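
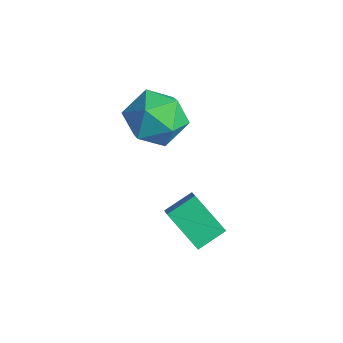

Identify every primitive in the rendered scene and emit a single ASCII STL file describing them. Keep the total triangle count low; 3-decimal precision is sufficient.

solid 
facet normal -0.680 0.348 -0.646
outer loop
vertex -0.137 -3.214 -2.49
vertex -0.049 -2.257 -2.067
vertex 0.985 -2.875 -3.489
endloop
endfacet
facet normal -0.083 -0.912 -0.403
outer loop
vertex 1.549 -3.163 -2.953
vertex -0.137 -3.214 -2.49
vertex 0.985 -2.875 -3.489
endloop
endfacet
facet normal -0.680 0.347 -0.646
outer loop
vertex 0.985 -2.875 -3.489
vertex -0.049 -2.257 -2.067
vertex 1.072 -1.918 -3.066
endloop
endfacet
facet normal 0.729 0.220 -0.648
outer loop
vertex 1.072 -1.918 -3.066
vertex 1.549 -3.163 -2.953
vertex 0.985 -2.875 -3.489
endloop
endfacet
facet normal -0.729 -0.220 0.649
outer loop
vertex -0.137 -3.214 -2.49
vertex 0.515 -2.545 -1.531
vertex -0.049 -2.257 -2.067
endloop
endfacet
facet normal -0.083 -0.912 -0.402
outer loop
vertex 0.428 -3.502 -1.954
vertex -0.137 -3.214 -2.49
vertex 1.549 -3.163 -2.953
endloop
endfacet
facet normal -0.728 -0.221 0.649
outer loop
vertex 0.428 -3.502 -1.954
vertex 0.515 -2.545 -1.531
vertex -0.137 -3.214 -2.49
endloop
endfacet
facet normal 0.083 0.912 0.403
outer loop
vertex -0.049 -2.257 -2.067
vertex 0.515 -2.545 -1.531
vertex 1.072 -1.918 -3.066
endloop
endfacet
facet normal 0.728 0.220 -0.649
outer loop
vertex 1.637 -2.206 -2.53
vertex 1.549 -3.163 -2.953
vertex 1.072 -1.918 -3.066
endloop
endfacet
facet normal 0.083 0.912 0.402
outer loop
vertex 1.072 -1.918 -3.066
vertex 0.515 -2.545 -1.531
vertex 1.637 -2.206 -2.53
endloop
endfacet
facet normal 0.680 -0.348 0.645
outer loop
vertex 1.637 -2.206 -2.53
vertex 0.428 -3.502 -1.954
vertex 1.549 -3.163 -2.953
endloop
endfacet
facet normal 0.680 -0.347 0.646
outer loop
vertex 0.515 -2.545 -1.531
vertex 0.428 -3.502 -1.954
vertex 1.637 -2.206 -2.53
endloop
endfacet
facet normal -0.848 0.461 0.260
outer loop
vertex -3.464 -1.852 -0.75
vertex -3.118 -1.818 0.32
vertex -2.871 -0.971 -0.378
endloop
endfacet
facet normal -0.666 0.622 -0.412
outer loop
vertex -3.464 -1.852 -0.75
vertex -2.871 -0.971 -0.378
vertex -2.653 -1.409 -1.392
endloop
endfacet
facet normal -0.625 0.013 -0.781
outer loop
vertex -3.464 -1.852 -0.75
vertex -2.653 -1.409 -1.392
vertex -2.766 -2.526 -1.32
endloop
endfacet
facet normal -0.782 -0.524 -0.338
outer loop
vertex -3.464 -1.852 -0.75
vertex -2.766 -2.526 -1.32
vertex -3.054 -2.779 -0.262
endloop
endfacet
facet normal -0.920 -0.246 0.305
outer loop
vertex -3.464 -1.852 -0.75
vertex -3.054 -2.779 -0.262
vertex -3.118 -1.818 0.32
endloop
endfacet
facet normal -0.016 0.917 -0.399
outer loop
vertex -2.653 -1.409 -1.392
vertex -2.871 -0.971 -0.378
vertex -1.806 -1.101 -0.718
endloop
endfacet
facet normal -0.311 0.657 0.687
outer loop
vertex -2.871 -0.971 -0.378
vertex -3.118 -1.818 0.32
vertex -2.094 -1.354 0.34
endloop
endfacet
facet normal -0.427 -0.489 0.760
outer loop
vertex -3.118 -1.818 0.32
vertex -3.054 -2.779 -0.262
vertex -2.207 -2.471 0.412
endloop
endfacet
facet normal -0.204 -0.938 -0.280
outer loop
vertex -3.054 -2.779 -0.262
vertex -2.766 -2.526 -1.32
vertex -1.989 -2.909 -0.602
endloop
endfacet
facet normal 0.051 -0.069 -0.996
outer loop
vertex -2.766 -2.526 -1.32
vertex -2.653 -1.409 -1.392
vertex -1.742 -2.062 -1.3
endloop
endfacet
facet normal 0.782 0.524 0.338
outer loop
vertex -1.396 -2.028 -0.23
vertex -1.806 -1.101 -0.718
vertex -2.094 -1.354 0.34
endloop
endfacet
facet normal 0.625 -0.013 0.781
outer loop
vertex -1.396 -2.028 -0.23
vertex -2.094 -1.354 0.34
vertex -2.207 -2.471 0.412
endloop
endfacet
facet normal 0.666 -0.622 0.412
outer loop
vertex -1.396 -2.028 -0.23
vertex -2.207 -2.471 0.412
vertex -1.989 -2.909 -0.602
endloop
endfacet
facet normal 0.848 -0.461 -0.260
outer loop
vertex -1.396 -2.028 -0.23
vertex -1.989 -2.909 -0.602
vertex -1.742 -2.062 -1.3
endloop
endfacet
facet normal 0.920 0.246 -0.305
outer loop
vertex -1.396 -2.028 -0.23
vertex -1.742 -2.062 -1.3
vertex -1.806 -1.101 -0.718
endloop
endfacet
facet normal 0.204 0.938 0.280
outer loop
vertex -2.094 -1.354 0.34
vertex -1.806 -1.101 -0.718
vertex -2.871 -0.971 -0.378
endloop
endfacet
facet normal -0.051 0.069 0.996
outer loop
vertex -2.207 -2.471 0.412
vertex -2.094 -1.354 0.34
vertex -3.118 -1.818 0.32
endloop
endfacet
facet normal 0.016 -0.917 0.399
outer loop
vertex -1.989 -2.909 -0.602
vertex -2.207 -2.471 0.412
vertex -3.054 -2.779 -0.262
endloop
endfacet
facet normal 0.311 -0.657 -0.687
outer loop
vertex -1.742 -2.062 -1.3
vertex -1.989 -2.909 -0.602
vertex -2.766 -2.526 -1.32
endloop
endfacet
facet normal 0.427 0.489 -0.760
outer loop
vertex -1.806 -1.101 -0.718
vertex -1.742 -2.062 -1.3
vertex -2.653 -1.409 -1.392
endloop
endfacet

endsolid


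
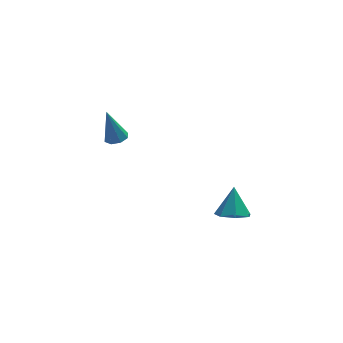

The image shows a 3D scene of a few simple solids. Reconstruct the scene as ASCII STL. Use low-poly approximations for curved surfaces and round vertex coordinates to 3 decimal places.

solid 
facet normal 0.207 -0.169 -0.964
outer loop
vertex -1.98 3.895 -2.5
vertex -2.396 3.345 -2.493
vertex -2.478 4.016 -2.628
endloop
endfacet
facet normal 0.190 0.966 0.175
outer loop
vertex -1.98 3.895 -2.5
vertex -2.478 4.016 -2.628
vertex -2.824 3.695 -0.487
endloop
endfacet
facet normal 0.205 -0.169 -0.964
outer loop
vertex -2.478 4.016 -2.628
vertex -2.396 3.345 -2.493
vertex -2.928 3.744 -2.676
endloop
endfacet
facet normal -0.520 0.853 0.044
outer loop
vertex -2.478 4.016 -2.628
vertex -2.928 3.744 -2.676
vertex -2.824 3.695 -0.487
endloop
endfacet
facet normal 0.205 -0.168 -0.964
outer loop
vertex -2.928 3.744 -2.676
vertex -2.396 3.345 -2.493
vertex -3.066 3.238 -2.617
endloop
endfacet
facet normal -0.962 0.268 0.052
outer loop
vertex -2.928 3.744 -2.676
vertex -3.066 3.238 -2.617
vertex -2.824 3.695 -0.487
endloop
endfacet
facet normal 0.205 -0.169 -0.964
outer loop
vertex -3.066 3.238 -2.617
vertex -2.396 3.345 -2.493
vertex -2.812 2.794 -2.485
endloop
endfacet
facet normal -0.875 -0.443 0.194
outer loop
vertex -3.066 3.238 -2.617
vertex -2.812 2.794 -2.485
vertex -2.824 3.695 -0.487
endloop
endfacet
facet normal 0.205 -0.169 -0.964
outer loop
vertex -2.812 2.794 -2.485
vertex -2.396 3.345 -2.493
vertex -2.314 2.673 -2.358
endloop
endfacet
facet normal -0.310 -0.867 0.389
outer loop
vertex -2.812 2.794 -2.485
vertex -2.314 2.673 -2.358
vertex -2.824 3.695 -0.487
endloop
endfacet
facet normal 0.207 -0.168 -0.964
outer loop
vertex -2.314 2.673 -2.358
vertex -2.396 3.345 -2.493
vertex -1.864 2.945 -2.309
endloop
endfacet
facet normal 0.399 -0.754 0.521
outer loop
vertex -2.314 2.673 -2.358
vertex -1.864 2.945 -2.309
vertex -2.824 3.695 -0.487
endloop
endfacet
facet normal 0.207 -0.168 -0.964
outer loop
vertex -1.864 2.945 -2.309
vertex -2.396 3.345 -2.493
vertex -1.726 3.452 -2.368
endloop
endfacet
facet normal 0.841 -0.169 0.513
outer loop
vertex -1.864 2.945 -2.309
vertex -1.726 3.452 -2.368
vertex -2.824 3.695 -0.487
endloop
endfacet
facet normal 0.207 -0.169 -0.964
outer loop
vertex -1.726 3.452 -2.368
vertex -2.396 3.345 -2.493
vertex -1.98 3.895 -2.5
endloop
endfacet
facet normal 0.754 0.543 0.370
outer loop
vertex -1.726 3.452 -2.368
vertex -1.98 3.895 -2.5
vertex -2.824 3.695 -0.487
endloop
endfacet
facet normal -0.181 -0.532 -0.827
outer loop
vertex 2.485 -3.325 -3.933
vertex 1.996 -3.976 -3.407
vertex 1.661 -3.179 -3.847
endloop
endfacet
facet normal 0.161 0.980 -0.117
outer loop
vertex 2.485 -3.325 -3.933
vertex 1.661 -3.179 -3.847
vertex 2.304 -3.064 -1.993
endloop
endfacet
facet normal -0.181 -0.533 -0.827
outer loop
vertex 1.661 -3.179 -3.847
vertex 1.996 -3.976 -3.407
vertex 1.088 -3.633 -3.429
endloop
endfacet
facet normal -0.550 0.823 0.140
outer loop
vertex 1.661 -3.179 -3.847
vertex 1.088 -3.633 -3.429
vertex 2.304 -3.064 -1.993
endloop
endfacet
facet normal -0.181 -0.533 -0.826
outer loop
vertex 1.088 -3.633 -3.429
vertex 1.996 -3.976 -3.407
vertex 1.199 -4.345 -2.994
endloop
endfacet
facet normal -0.786 0.229 0.575
outer loop
vertex 1.088 -3.633 -3.429
vertex 1.199 -4.345 -2.994
vertex 2.304 -3.064 -1.993
endloop
endfacet
facet normal -0.181 -0.533 -0.826
outer loop
vertex 1.199 -4.345 -2.994
vertex 1.996 -3.976 -3.407
vertex 1.91 -4.779 -2.87
endloop
endfacet
facet normal -0.367 -0.355 0.860
outer loop
vertex 1.199 -4.345 -2.994
vertex 1.91 -4.779 -2.87
vertex 2.304 -3.064 -1.993
endloop
endfacet
facet normal -0.181 -0.533 -0.826
outer loop
vertex 1.91 -4.779 -2.87
vertex 1.996 -3.976 -3.407
vertex 2.685 -4.608 -3.15
endloop
endfacet
facet normal 0.390 -0.489 0.781
outer loop
vertex 1.91 -4.779 -2.87
vertex 2.685 -4.608 -3.15
vertex 2.304 -3.064 -1.993
endloop
endfacet
facet normal -0.180 -0.533 -0.827
outer loop
vertex 2.685 -4.608 -3.15
vertex 1.996 -3.976 -3.407
vertex 2.941 -3.961 -3.623
endloop
endfacet
facet normal 0.915 -0.072 0.397
outer loop
vertex 2.685 -4.608 -3.15
vertex 2.941 -3.961 -3.623
vertex 2.304 -3.064 -1.993
endloop
endfacet
facet normal -0.181 -0.533 -0.827
outer loop
vertex 2.941 -3.961 -3.623
vertex 1.996 -3.976 -3.407
vertex 2.485 -3.325 -3.933
endloop
endfacet
facet normal 0.813 0.582 -0.002
outer loop
vertex 2.941 -3.961 -3.623
vertex 2.485 -3.325 -3.933
vertex 2.304 -3.064 -1.993
endloop
endfacet

endsolid


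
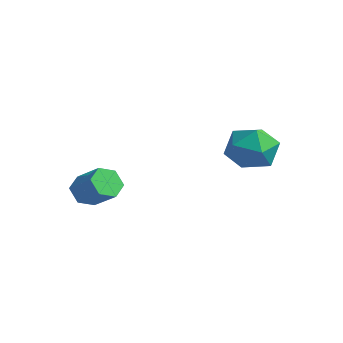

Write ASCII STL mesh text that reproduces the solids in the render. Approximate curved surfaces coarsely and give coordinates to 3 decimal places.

solid 
facet normal -0.809 -0.136 -0.571
outer loop
vertex -0.853 -3.853 -4.147
vertex -1.26 -3.943 -3.549
vertex -1.172 -3.276 -3.833
endloop
endfacet
facet normal 0.393 0.598 -0.699
outer loop
vertex -0.853 -3.853 -4.147
vertex -1.172 -3.276 -3.833
vertex 0.248 -3.667 -3.37
endloop
endfacet
facet normal 0.393 0.598 -0.699
outer loop
vertex 0.248 -3.667 -3.37
vertex -1.172 -3.276 -3.833
vertex -0.071 -3.091 -3.056
endloop
endfacet
facet normal 0.809 0.136 0.572
outer loop
vertex 0.248 -3.667 -3.37
vertex -0.071 -3.091 -3.056
vertex -0.16 -3.757 -2.771
endloop
endfacet
facet normal -0.810 -0.136 -0.571
outer loop
vertex -1.172 -3.276 -3.833
vertex -1.26 -3.943 -3.549
vertex -1.579 -3.366 -3.234
endloop
endfacet
facet normal -0.182 0.983 0.024
outer loop
vertex -1.172 -3.276 -3.833
vertex -1.579 -3.366 -3.234
vertex -0.071 -3.091 -3.056
endloop
endfacet
facet normal -0.182 0.983 0.024
outer loop
vertex -0.071 -3.091 -3.056
vertex -1.579 -3.366 -3.234
vertex -0.479 -3.181 -2.457
endloop
endfacet
facet normal 0.809 0.136 0.572
outer loop
vertex -0.071 -3.091 -3.056
vertex -0.479 -3.181 -2.457
vertex -0.16 -3.757 -2.771
endloop
endfacet
facet normal -0.809 -0.135 -0.572
outer loop
vertex -1.579 -3.366 -3.234
vertex -1.26 -3.943 -3.549
vertex -1.668 -4.033 -2.95
endloop
endfacet
facet normal -0.575 0.384 0.722
outer loop
vertex -1.579 -3.366 -3.234
vertex -1.668 -4.033 -2.95
vertex -0.479 -3.181 -2.457
endloop
endfacet
facet normal -0.575 0.384 0.723
outer loop
vertex -0.479 -3.181 -2.457
vertex -1.668 -4.033 -2.95
vertex -0.567 -3.847 -2.173
endloop
endfacet
facet normal 0.809 0.137 0.571
outer loop
vertex -0.479 -3.181 -2.457
vertex -0.567 -3.847 -2.173
vertex -0.16 -3.757 -2.771
endloop
endfacet
facet normal -0.809 -0.136 -0.572
outer loop
vertex -1.668 -4.033 -2.95
vertex -1.26 -3.943 -3.549
vertex -1.349 -4.609 -3.264
endloop
endfacet
facet normal -0.392 -0.598 0.699
outer loop
vertex -1.668 -4.033 -2.95
vertex -1.349 -4.609 -3.264
vertex -0.567 -3.847 -2.173
endloop
endfacet
facet normal -0.393 -0.598 0.699
outer loop
vertex -0.567 -3.847 -2.173
vertex -1.349 -4.609 -3.264
vertex -0.248 -4.424 -2.487
endloop
endfacet
facet normal 0.809 0.136 0.571
outer loop
vertex -0.567 -3.847 -2.173
vertex -0.248 -4.424 -2.487
vertex -0.16 -3.757 -2.771
endloop
endfacet
facet normal -0.809 -0.136 -0.572
outer loop
vertex -1.349 -4.609 -3.264
vertex -1.26 -3.943 -3.549
vertex -0.941 -4.519 -3.863
endloop
endfacet
facet normal 0.182 -0.983 -0.024
outer loop
vertex -1.349 -4.609 -3.264
vertex -0.941 -4.519 -3.863
vertex -0.248 -4.424 -2.487
endloop
endfacet
facet normal 0.182 -0.983 -0.024
outer loop
vertex -0.248 -4.424 -2.487
vertex -0.941 -4.519 -3.863
vertex 0.159 -4.334 -3.086
endloop
endfacet
facet normal 0.810 0.136 0.571
outer loop
vertex -0.248 -4.424 -2.487
vertex 0.159 -4.334 -3.086
vertex -0.16 -3.757 -2.771
endloop
endfacet
facet normal -0.809 -0.137 -0.571
outer loop
vertex -0.941 -4.519 -3.863
vertex -1.26 -3.943 -3.549
vertex -0.853 -3.853 -4.147
endloop
endfacet
facet normal 0.575 -0.384 -0.722
outer loop
vertex -0.941 -4.519 -3.863
vertex -0.853 -3.853 -4.147
vertex 0.159 -4.334 -3.086
endloop
endfacet
facet normal 0.575 -0.384 -0.722
outer loop
vertex 0.159 -4.334 -3.086
vertex -0.853 -3.853 -4.147
vertex 0.248 -3.667 -3.37
endloop
endfacet
facet normal 0.809 0.135 0.572
outer loop
vertex 0.159 -4.334 -3.086
vertex 0.248 -3.667 -3.37
vertex -0.16 -3.757 -2.771
endloop
endfacet
facet normal -0.567 0.823 0.002
outer loop
vertex 2.736 1.396 -1.565
vertex 1.847 0.783 -1.336
vertex 2.456 1.201 -0.515
endloop
endfacet
facet normal 0.098 0.973 0.207
outer loop
vertex 2.736 1.396 -1.565
vertex 2.456 1.201 -0.515
vertex 3.516 1.159 -0.82
endloop
endfacet
facet normal 0.541 0.779 -0.318
outer loop
vertex 2.736 1.396 -1.565
vertex 3.516 1.159 -0.82
vertex 3.562 0.714 -1.83
endloop
endfacet
facet normal 0.148 0.509 -0.848
outer loop
vertex 2.736 1.396 -1.565
vertex 3.562 0.714 -1.83
vertex 2.531 0.482 -2.149
endloop
endfacet
facet normal -0.537 0.536 -0.651
outer loop
vertex 2.736 1.396 -1.565
vertex 2.531 0.482 -2.149
vertex 1.847 0.783 -1.336
endloop
endfacet
facet normal 0.247 0.574 0.780
outer loop
vertex 3.516 1.159 -0.82
vertex 2.456 1.201 -0.515
vertex 3.109 0.398 -0.131
endloop
endfacet
facet normal -0.831 0.331 0.447
outer loop
vertex 2.456 1.201 -0.515
vertex 1.847 0.783 -1.336
vertex 2.078 0.166 -0.45
endloop
endfacet
facet normal -0.782 -0.133 -0.609
outer loop
vertex 1.847 0.783 -1.336
vertex 2.531 0.482 -2.149
vertex 2.124 -0.279 -1.46
endloop
endfacet
facet normal 0.327 -0.178 -0.928
outer loop
vertex 2.531 0.482 -2.149
vertex 3.562 0.714 -1.83
vertex 3.184 -0.321 -1.765
endloop
endfacet
facet normal 0.963 0.259 -0.070
outer loop
vertex 3.562 0.714 -1.83
vertex 3.516 1.159 -0.82
vertex 3.793 0.097 -0.944
endloop
endfacet
facet normal -0.148 -0.509 0.848
outer loop
vertex 2.904 -0.516 -0.715
vertex 3.109 0.398 -0.131
vertex 2.078 0.166 -0.45
endloop
endfacet
facet normal -0.541 -0.779 0.318
outer loop
vertex 2.904 -0.516 -0.715
vertex 2.078 0.166 -0.45
vertex 2.124 -0.279 -1.46
endloop
endfacet
facet normal -0.098 -0.973 -0.207
outer loop
vertex 2.904 -0.516 -0.715
vertex 2.124 -0.279 -1.46
vertex 3.184 -0.321 -1.765
endloop
endfacet
facet normal 0.567 -0.823 -0.002
outer loop
vertex 2.904 -0.516 -0.715
vertex 3.184 -0.321 -1.765
vertex 3.793 0.097 -0.944
endloop
endfacet
facet normal 0.537 -0.536 0.651
outer loop
vertex 2.904 -0.516 -0.715
vertex 3.793 0.097 -0.944
vertex 3.109 0.398 -0.131
endloop
endfacet
facet normal -0.327 0.178 0.928
outer loop
vertex 2.078 0.166 -0.45
vertex 3.109 0.398 -0.131
vertex 2.456 1.201 -0.515
endloop
endfacet
facet normal -0.963 -0.259 0.070
outer loop
vertex 2.124 -0.279 -1.46
vertex 2.078 0.166 -0.45
vertex 1.847 0.783 -1.336
endloop
endfacet
facet normal -0.247 -0.574 -0.780
outer loop
vertex 3.184 -0.321 -1.765
vertex 2.124 -0.279 -1.46
vertex 2.531 0.482 -2.149
endloop
endfacet
facet normal 0.831 -0.331 -0.447
outer loop
vertex 3.793 0.097 -0.944
vertex 3.184 -0.321 -1.765
vertex 3.562 0.714 -1.83
endloop
endfacet
facet normal 0.782 0.133 0.609
outer loop
vertex 3.109 0.398 -0.131
vertex 3.793 0.097 -0.944
vertex 3.516 1.159 -0.82
endloop
endfacet

endsolid


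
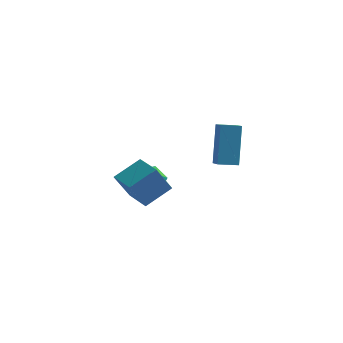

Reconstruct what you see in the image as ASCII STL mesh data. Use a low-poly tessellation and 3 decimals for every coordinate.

solid 
facet normal -0.835 -0.537 0.119
outer loop
vertex 2.626 -1.276 4.267
vertex 2.047 -0.459 3.89
vertex 2.833 -2.029 2.318
endloop
endfacet
facet normal 0.541 -0.764 0.353
outer loop
vertex 3.593 -1.541 2.21
vertex 2.626 -1.276 4.267
vertex 2.833 -2.029 2.318
endloop
endfacet
facet normal -0.835 -0.537 0.119
outer loop
vertex 2.833 -2.029 2.318
vertex 2.047 -0.459 3.89
vertex 2.254 -1.212 1.941
endloop
endfacet
facet normal 0.098 -0.359 -0.928
outer loop
vertex 2.254 -1.212 1.941
vertex 3.593 -1.541 2.21
vertex 2.833 -2.029 2.318
endloop
endfacet
facet normal -0.098 0.359 0.928
outer loop
vertex 2.626 -1.276 4.267
vertex 2.807 0.029 3.782
vertex 2.047 -0.459 3.89
endloop
endfacet
facet normal 0.541 -0.764 0.353
outer loop
vertex 3.386 -0.788 4.159
vertex 2.626 -1.276 4.267
vertex 3.593 -1.541 2.21
endloop
endfacet
facet normal -0.098 0.359 0.928
outer loop
vertex 3.386 -0.788 4.159
vertex 2.807 0.029 3.782
vertex 2.626 -1.276 4.267
endloop
endfacet
facet normal -0.541 0.764 -0.353
outer loop
vertex 2.047 -0.459 3.89
vertex 2.807 0.029 3.782
vertex 2.254 -1.212 1.941
endloop
endfacet
facet normal 0.098 -0.359 -0.928
outer loop
vertex 3.014 -0.724 1.833
vertex 3.593 -1.541 2.21
vertex 2.254 -1.212 1.941
endloop
endfacet
facet normal -0.541 0.764 -0.353
outer loop
vertex 2.254 -1.212 1.941
vertex 2.807 0.029 3.782
vertex 3.014 -0.724 1.833
endloop
endfacet
facet normal 0.835 0.537 -0.119
outer loop
vertex 3.014 -0.724 1.833
vertex 3.386 -0.788 4.159
vertex 3.593 -1.541 2.21
endloop
endfacet
facet normal 0.835 0.537 -0.119
outer loop
vertex 2.807 0.029 3.782
vertex 3.386 -0.788 4.159
vertex 3.014 -0.724 1.833
endloop
endfacet
facet normal 0.251 -0.092 0.964
outer loop
vertex -2.289 2.649 -0.729
vertex -2.596 1.82 -0.728
vertex -1.751 1.978 -0.933
endloop
endfacet
facet normal 0.689 0.362 0.627
outer loop
vertex -2.289 2.649 -0.729
vertex -1.751 1.978 -0.933
vertex -1.72 2.728 -1.4
endloop
endfacet
facet normal 0.293 0.889 0.353
outer loop
vertex -2.289 2.649 -0.729
vertex -1.72 2.728 -1.4
vertex -2.545 3.033 -1.483
endloop
endfacet
facet normal -0.389 0.761 0.520
outer loop
vertex -2.289 2.649 -0.729
vertex -2.545 3.033 -1.483
vertex -3.086 2.472 -1.067
endloop
endfacet
facet normal -0.415 0.155 0.897
outer loop
vertex -2.289 2.649 -0.729
vertex -3.086 2.472 -1.067
vertex -2.596 1.82 -0.728
endloop
endfacet
facet normal 0.996 0.013 0.087
outer loop
vertex -1.72 2.728 -1.4
vertex -1.751 1.978 -0.933
vertex -1.674 1.948 -1.813
endloop
endfacet
facet normal 0.288 -0.721 0.630
outer loop
vertex -1.751 1.978 -0.933
vertex -2.596 1.82 -0.728
vertex -2.215 1.387 -1.397
endloop
endfacet
facet normal -0.790 -0.323 0.521
outer loop
vertex -2.596 1.82 -0.728
vertex -3.086 2.472 -1.067
vertex -3.04 1.692 -1.48
endloop
endfacet
facet normal -0.749 0.657 -0.088
outer loop
vertex -3.086 2.472 -1.067
vertex -2.545 3.033 -1.483
vertex -3.009 2.442 -1.947
endloop
endfacet
facet normal 0.355 0.864 -0.357
outer loop
vertex -2.545 3.033 -1.483
vertex -1.72 2.728 -1.4
vertex -2.164 2.6 -2.152
endloop
endfacet
facet normal 0.389 -0.761 -0.520
outer loop
vertex -2.471 1.771 -2.151
vertex -1.674 1.948 -1.813
vertex -2.215 1.387 -1.397
endloop
endfacet
facet normal -0.293 -0.889 -0.353
outer loop
vertex -2.471 1.771 -2.151
vertex -2.215 1.387 -1.397
vertex -3.04 1.692 -1.48
endloop
endfacet
facet normal -0.689 -0.362 -0.627
outer loop
vertex -2.471 1.771 -2.151
vertex -3.04 1.692 -1.48
vertex -3.009 2.442 -1.947
endloop
endfacet
facet normal -0.251 0.092 -0.964
outer loop
vertex -2.471 1.771 -2.151
vertex -3.009 2.442 -1.947
vertex -2.164 2.6 -2.152
endloop
endfacet
facet normal 0.415 -0.155 -0.897
outer loop
vertex -2.471 1.771 -2.151
vertex -2.164 2.6 -2.152
vertex -1.674 1.948 -1.813
endloop
endfacet
facet normal 0.749 -0.657 0.088
outer loop
vertex -2.215 1.387 -1.397
vertex -1.674 1.948 -1.813
vertex -1.751 1.978 -0.933
endloop
endfacet
facet normal -0.355 -0.864 0.357
outer loop
vertex -3.04 1.692 -1.48
vertex -2.215 1.387 -1.397
vertex -2.596 1.82 -0.728
endloop
endfacet
facet normal -0.996 -0.013 -0.087
outer loop
vertex -3.009 2.442 -1.947
vertex -3.04 1.692 -1.48
vertex -3.086 2.472 -1.067
endloop
endfacet
facet normal -0.288 0.721 -0.630
outer loop
vertex -2.164 2.6 -2.152
vertex -3.009 2.442 -1.947
vertex -2.545 3.033 -1.483
endloop
endfacet
facet normal 0.790 0.323 -0.521
outer loop
vertex -1.674 1.948 -1.813
vertex -2.164 2.6 -2.152
vertex -1.72 2.728 -1.4
endloop
endfacet
facet normal -0.502 -0.689 -0.523
outer loop
vertex -0.187 -4.186 1.263
vertex -1.292 -3.452 1.357
vertex 0.189 -3.448 -0.071
endloop
endfacet
facet normal 0.831 -0.552 -0.071
outer loop
vertex 0.932 -2.428 0.703
vertex -0.187 -4.186 1.263
vertex 0.189 -3.448 -0.071
endloop
endfacet
facet normal -0.502 -0.689 -0.523
outer loop
vertex 0.189 -3.448 -0.071
vertex -1.292 -3.452 1.357
vertex -0.916 -2.714 0.023
endloop
endfacet
facet normal 0.240 0.470 -0.850
outer loop
vertex -0.916 -2.714 0.023
vertex 0.932 -2.428 0.703
vertex 0.189 -3.448 -0.071
endloop
endfacet
facet normal -0.240 -0.470 0.850
outer loop
vertex -0.187 -4.186 1.263
vertex -0.549 -2.432 2.131
vertex -1.292 -3.452 1.357
endloop
endfacet
facet normal 0.831 -0.552 -0.071
outer loop
vertex 0.556 -3.166 2.037
vertex -0.187 -4.186 1.263
vertex 0.932 -2.428 0.703
endloop
endfacet
facet normal -0.240 -0.470 0.850
outer loop
vertex 0.556 -3.166 2.037
vertex -0.549 -2.432 2.131
vertex -0.187 -4.186 1.263
endloop
endfacet
facet normal -0.831 0.552 0.071
outer loop
vertex -1.292 -3.452 1.357
vertex -0.549 -2.432 2.131
vertex -0.916 -2.714 0.023
endloop
endfacet
facet normal 0.240 0.470 -0.850
outer loop
vertex -0.173 -1.694 0.797
vertex 0.932 -2.428 0.703
vertex -0.916 -2.714 0.023
endloop
endfacet
facet normal -0.831 0.552 0.071
outer loop
vertex -0.916 -2.714 0.023
vertex -0.549 -2.432 2.131
vertex -0.173 -1.694 0.797
endloop
endfacet
facet normal 0.502 0.689 0.523
outer loop
vertex -0.173 -1.694 0.797
vertex 0.556 -3.166 2.037
vertex 0.932 -2.428 0.703
endloop
endfacet
facet normal 0.502 0.689 0.523
outer loop
vertex -0.549 -2.432 2.131
vertex 0.556 -3.166 2.037
vertex -0.173 -1.694 0.797
endloop
endfacet

endsolid


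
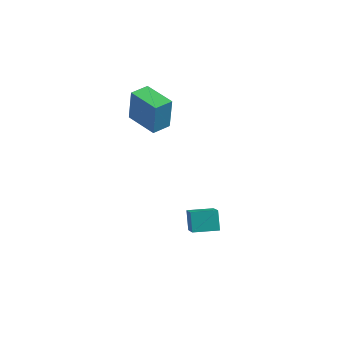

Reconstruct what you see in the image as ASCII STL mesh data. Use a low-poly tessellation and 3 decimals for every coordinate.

solid 
facet normal -0.500 -0.855 0.137
outer loop
vertex -1.967 1.239 2.868
vertex -3.395 2.062 2.788
vertex -2.011 1.008 1.265
endloop
endfacet
facet normal 0.865 -0.499 0.048
outer loop
vertex -1.525 1.838 1.132
vertex -1.967 1.239 2.868
vertex -2.011 1.008 1.265
endloop
endfacet
facet normal -0.501 -0.855 0.136
outer loop
vertex -2.011 1.008 1.265
vertex -3.395 2.062 2.788
vertex -3.438 1.832 1.185
endloop
endfacet
facet normal -0.027 -0.143 -0.989
outer loop
vertex -3.438 1.832 1.185
vertex -1.525 1.838 1.132
vertex -2.011 1.008 1.265
endloop
endfacet
facet normal 0.027 0.143 0.989
outer loop
vertex -1.967 1.239 2.868
vertex -2.909 2.892 2.655
vertex -3.395 2.062 2.788
endloop
endfacet
facet normal 0.865 -0.499 0.048
outer loop
vertex -1.482 2.068 2.735
vertex -1.967 1.239 2.868
vertex -1.525 1.838 1.132
endloop
endfacet
facet normal 0.027 0.143 0.989
outer loop
vertex -1.482 2.068 2.735
vertex -2.909 2.892 2.655
vertex -1.967 1.239 2.868
endloop
endfacet
facet normal -0.865 0.499 -0.048
outer loop
vertex -3.395 2.062 2.788
vertex -2.909 2.892 2.655
vertex -3.438 1.832 1.185
endloop
endfacet
facet normal -0.027 -0.143 -0.989
outer loop
vertex -2.953 2.661 1.052
vertex -1.525 1.838 1.132
vertex -3.438 1.832 1.185
endloop
endfacet
facet normal -0.865 0.499 -0.048
outer loop
vertex -3.438 1.832 1.185
vertex -2.909 2.892 2.655
vertex -2.953 2.661 1.052
endloop
endfacet
facet normal 0.500 0.855 -0.136
outer loop
vertex -2.953 2.661 1.052
vertex -1.482 2.068 2.735
vertex -1.525 1.838 1.132
endloop
endfacet
facet normal 0.501 0.854 -0.137
outer loop
vertex -2.909 2.892 2.655
vertex -1.482 2.068 2.735
vertex -2.953 2.661 1.052
endloop
endfacet
facet normal -0.906 -0.423 0.013
outer loop
vertex 0.462 -1.03 -3.348
vertex 0.162 -0.366 -2.619
vertex -0.077 0.086 -4.585
endloop
endfacet
facet normal 0.290 -0.644 -0.708
outer loop
vertex 1.038 0.606 -4.601
vertex 0.462 -1.03 -3.348
vertex -0.077 0.086 -4.585
endloop
endfacet
facet normal -0.906 -0.423 0.013
outer loop
vertex -0.077 0.086 -4.585
vertex 0.162 -0.366 -2.619
vertex -0.376 0.749 -3.856
endloop
endfacet
facet normal -0.308 0.638 -0.706
outer loop
vertex -0.376 0.749 -3.856
vertex 1.038 0.606 -4.601
vertex -0.077 0.086 -4.585
endloop
endfacet
facet normal 0.307 -0.637 0.707
outer loop
vertex 0.462 -1.03 -3.348
vertex 1.277 0.154 -2.635
vertex 0.162 -0.366 -2.619
endloop
endfacet
facet normal 0.291 -0.644 -0.707
outer loop
vertex 1.576 -0.509 -3.364
vertex 0.462 -1.03 -3.348
vertex 1.038 0.606 -4.601
endloop
endfacet
facet normal 0.308 -0.637 0.706
outer loop
vertex 1.576 -0.509 -3.364
vertex 1.277 0.154 -2.635
vertex 0.462 -1.03 -3.348
endloop
endfacet
facet normal -0.290 0.645 0.707
outer loop
vertex 0.162 -0.366 -2.619
vertex 1.277 0.154 -2.635
vertex -0.376 0.749 -3.856
endloop
endfacet
facet normal -0.308 0.637 -0.707
outer loop
vertex 0.738 1.27 -3.872
vertex 1.038 0.606 -4.601
vertex -0.376 0.749 -3.856
endloop
endfacet
facet normal -0.291 0.644 0.708
outer loop
vertex -0.376 0.749 -3.856
vertex 1.277 0.154 -2.635
vertex 0.738 1.27 -3.872
endloop
endfacet
facet normal 0.906 0.423 -0.013
outer loop
vertex 0.738 1.27 -3.872
vertex 1.576 -0.509 -3.364
vertex 1.038 0.606 -4.601
endloop
endfacet
facet normal 0.906 0.423 -0.013
outer loop
vertex 1.277 0.154 -2.635
vertex 1.576 -0.509 -3.364
vertex 0.738 1.27 -3.872
endloop
endfacet

endsolid


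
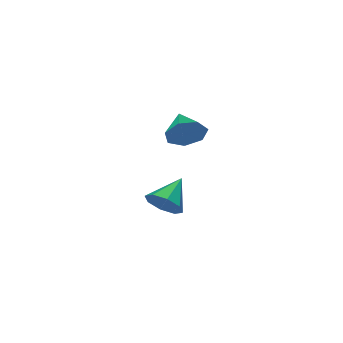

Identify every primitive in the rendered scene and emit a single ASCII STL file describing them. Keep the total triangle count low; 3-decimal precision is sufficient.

solid 
facet normal 0.279 0.896 -0.346
outer loop
vertex 1.022 4.252 4.085
vertex 0.606 4.114 3.392
vertex 0.342 4.464 4.085
endloop
endfacet
facet normal -0.052 -0.168 0.984
outer loop
vertex 1.022 4.252 4.085
vertex 0.342 4.464 4.085
vertex 0.254 2.986 3.828
endloop
endfacet
facet normal 0.281 0.896 -0.345
outer loop
vertex 0.342 4.464 4.085
vertex 0.606 4.114 3.392
vertex -0.138 4.413 3.563
endloop
endfacet
facet normal -0.730 -0.075 0.679
outer loop
vertex 0.342 4.464 4.085
vertex -0.138 4.413 3.563
vertex 0.254 2.986 3.828
endloop
endfacet
facet normal 0.280 0.895 -0.347
outer loop
vertex -0.138 4.413 3.563
vertex 0.606 4.114 3.392
vertex -0.059 4.136 2.912
endloop
endfacet
facet normal -0.964 -0.266 -0.004
outer loop
vertex -0.138 4.413 3.563
vertex -0.059 4.136 2.912
vertex 0.254 2.986 3.828
endloop
endfacet
facet normal 0.280 0.895 -0.346
outer loop
vertex -0.059 4.136 2.912
vertex 0.606 4.114 3.392
vertex 0.521 3.843 2.623
endloop
endfacet
facet normal -0.578 -0.599 -0.554
outer loop
vertex -0.059 4.136 2.912
vertex 0.521 3.843 2.623
vertex 0.254 2.986 3.828
endloop
endfacet
facet normal 0.279 0.896 -0.346
outer loop
vertex 0.521 3.843 2.623
vertex 0.606 4.114 3.392
vertex 1.165 3.754 2.912
endloop
endfacet
facet normal 0.135 -0.821 -0.554
outer loop
vertex 0.521 3.843 2.623
vertex 1.165 3.754 2.912
vertex 0.254 2.986 3.828
endloop
endfacet
facet normal 0.279 0.895 -0.347
outer loop
vertex 1.165 3.754 2.912
vertex 0.606 4.114 3.392
vertex 1.388 3.937 3.563
endloop
endfacet
facet normal 0.642 -0.767 -0.004
outer loop
vertex 1.165 3.754 2.912
vertex 1.388 3.937 3.563
vertex 0.254 2.986 3.828
endloop
endfacet
facet normal 0.278 0.896 -0.346
outer loop
vertex 1.388 3.937 3.563
vertex 0.606 4.114 3.392
vertex 1.022 4.252 4.085
endloop
endfacet
facet normal 0.558 -0.477 0.679
outer loop
vertex 1.388 3.937 3.563
vertex 1.022 4.252 4.085
vertex 0.254 2.986 3.828
endloop
endfacet
facet normal 0.749 0.392 -0.534
outer loop
vertex 0.851 2.047 -0.786
vertex 0.376 2.046 -1.454
vertex 0.526 2.58 -0.851
endloop
endfacet
facet normal 0.034 0.141 0.989
outer loop
vertex 0.851 2.047 -0.786
vertex 0.526 2.58 -0.851
vertex -0.756 1.454 -0.646
endloop
endfacet
facet normal 0.749 0.392 -0.534
outer loop
vertex 0.526 2.58 -0.851
vertex 0.376 2.046 -1.454
vertex 0.113 2.8 -1.269
endloop
endfacet
facet normal -0.401 0.585 0.705
outer loop
vertex 0.526 2.58 -0.851
vertex 0.113 2.8 -1.269
vertex -0.756 1.454 -0.646
endloop
endfacet
facet normal 0.749 0.392 -0.534
outer loop
vertex 0.113 2.8 -1.269
vertex 0.376 2.046 -1.454
vertex -0.146 2.578 -1.795
endloop
endfacet
facet normal -0.799 0.584 0.147
outer loop
vertex 0.113 2.8 -1.269
vertex -0.146 2.578 -1.795
vertex -0.756 1.454 -0.646
endloop
endfacet
facet normal 0.749 0.391 -0.535
outer loop
vertex -0.146 2.578 -1.795
vertex 0.376 2.046 -1.454
vertex -0.1 2.044 -2.121
endloop
endfacet
facet normal -0.924 0.138 -0.356
outer loop
vertex -0.146 2.578 -1.795
vertex -0.1 2.044 -2.121
vertex -0.756 1.454 -0.646
endloop
endfacet
facet normal 0.748 0.392 -0.535
outer loop
vertex -0.1 2.044 -2.121
vertex 0.376 2.046 -1.454
vertex 0.225 1.511 -2.057
endloop
endfacet
facet normal -0.706 -0.492 -0.510
outer loop
vertex -0.1 2.044 -2.121
vertex 0.225 1.511 -2.057
vertex -0.756 1.454 -0.646
endloop
endfacet
facet normal 0.750 0.390 -0.534
outer loop
vertex 0.225 1.511 -2.057
vertex 0.376 2.046 -1.454
vertex 0.638 1.291 -1.638
endloop
endfacet
facet normal -0.270 -0.936 -0.225
outer loop
vertex 0.225 1.511 -2.057
vertex 0.638 1.291 -1.638
vertex -0.756 1.454 -0.646
endloop
endfacet
facet normal 0.750 0.390 -0.534
outer loop
vertex 0.638 1.291 -1.638
vertex 0.376 2.046 -1.454
vertex 0.897 1.513 -1.112
endloop
endfacet
facet normal 0.127 -0.935 0.332
outer loop
vertex 0.638 1.291 -1.638
vertex 0.897 1.513 -1.112
vertex -0.756 1.454 -0.646
endloop
endfacet
facet normal 0.750 0.391 -0.534
outer loop
vertex 0.897 1.513 -1.112
vertex 0.376 2.046 -1.454
vertex 0.851 2.047 -0.786
endloop
endfacet
facet normal 0.253 -0.488 0.835
outer loop
vertex 0.897 1.513 -1.112
vertex 0.851 2.047 -0.786
vertex -0.756 1.454 -0.646
endloop
endfacet

endsolid


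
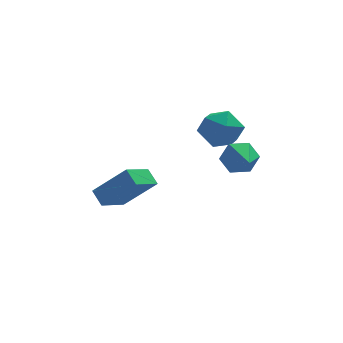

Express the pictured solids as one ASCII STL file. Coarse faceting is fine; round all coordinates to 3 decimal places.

solid 
facet normal 0.123 0.992 -0.015
outer loop
vertex 3.098 1.306 -1.211
vertex 2.872 1.351 -0.088
vertex 3.95 1.212 -0.45
endloop
endfacet
facet normal 0.530 0.678 -0.510
outer loop
vertex 3.098 1.306 -1.211
vertex 3.95 1.212 -0.45
vertex 3.929 0.534 -1.374
endloop
endfacet
facet normal 0.102 0.309 -0.946
outer loop
vertex 3.098 1.306 -1.211
vertex 3.929 0.534 -1.374
vertex 2.837 0.254 -1.583
endloop
endfacet
facet normal -0.570 0.396 -0.720
outer loop
vertex 3.098 1.306 -1.211
vertex 2.837 0.254 -1.583
vertex 2.184 0.759 -0.788
endloop
endfacet
facet normal -0.557 0.818 -0.145
outer loop
vertex 3.098 1.306 -1.211
vertex 2.184 0.759 -0.788
vertex 2.872 1.351 -0.088
endloop
endfacet
facet normal 0.960 0.214 -0.179
outer loop
vertex 3.929 0.534 -1.374
vertex 3.95 1.212 -0.45
vertex 4.216 0.101 -0.352
endloop
endfacet
facet normal 0.302 0.723 0.621
outer loop
vertex 3.95 1.212 -0.45
vertex 2.872 1.351 -0.088
vertex 3.563 0.606 0.443
endloop
endfacet
facet normal -0.798 0.441 0.411
outer loop
vertex 2.872 1.351 -0.088
vertex 2.184 0.759 -0.788
vertex 2.471 0.326 0.234
endloop
endfacet
facet normal -0.820 -0.242 -0.519
outer loop
vertex 2.184 0.759 -0.788
vertex 2.837 0.254 -1.583
vertex 2.45 -0.352 -0.69
endloop
endfacet
facet normal 0.267 -0.382 -0.884
outer loop
vertex 2.837 0.254 -1.583
vertex 3.929 0.534 -1.374
vertex 3.528 -0.491 -1.052
endloop
endfacet
facet normal 0.570 -0.396 0.720
outer loop
vertex 3.302 -0.446 0.071
vertex 4.216 0.101 -0.352
vertex 3.563 0.606 0.443
endloop
endfacet
facet normal -0.102 -0.309 0.946
outer loop
vertex 3.302 -0.446 0.071
vertex 3.563 0.606 0.443
vertex 2.471 0.326 0.234
endloop
endfacet
facet normal -0.530 -0.678 0.510
outer loop
vertex 3.302 -0.446 0.071
vertex 2.471 0.326 0.234
vertex 2.45 -0.352 -0.69
endloop
endfacet
facet normal -0.123 -0.992 0.015
outer loop
vertex 3.302 -0.446 0.071
vertex 2.45 -0.352 -0.69
vertex 3.528 -0.491 -1.052
endloop
endfacet
facet normal 0.557 -0.818 0.145
outer loop
vertex 3.302 -0.446 0.071
vertex 3.528 -0.491 -1.052
vertex 4.216 0.101 -0.352
endloop
endfacet
facet normal 0.820 0.242 0.519
outer loop
vertex 3.563 0.606 0.443
vertex 4.216 0.101 -0.352
vertex 3.95 1.212 -0.45
endloop
endfacet
facet normal -0.267 0.382 0.884
outer loop
vertex 2.471 0.326 0.234
vertex 3.563 0.606 0.443
vertex 2.872 1.351 -0.088
endloop
endfacet
facet normal -0.960 -0.214 0.179
outer loop
vertex 2.45 -0.352 -0.69
vertex 2.471 0.326 0.234
vertex 2.184 0.759 -0.788
endloop
endfacet
facet normal -0.302 -0.723 -0.621
outer loop
vertex 3.528 -0.491 -1.052
vertex 2.45 -0.352 -0.69
vertex 2.837 0.254 -1.583
endloop
endfacet
facet normal 0.798 -0.441 -0.411
outer loop
vertex 4.216 0.101 -0.352
vertex 3.528 -0.491 -1.052
vertex 3.929 0.534 -1.374
endloop
endfacet
facet normal -0.642 -0.645 0.415
outer loop
vertex -1.101 -0.824 -2.126
vertex -2.56 -0.352 -3.648
vertex -0.759 -1.512 -2.667
endloop
endfacet
facet normal 0.675 -0.218 0.705
outer loop
vertex 0.3 -0.448 -3.352
vertex -1.101 -0.824 -2.126
vertex -0.759 -1.512 -2.667
endloop
endfacet
facet normal -0.642 -0.645 0.415
outer loop
vertex -0.759 -1.512 -2.667
vertex -2.56 -0.352 -3.648
vertex -2.217 -1.041 -4.189
endloop
endfacet
facet normal 0.364 -0.733 -0.575
outer loop
vertex -2.217 -1.041 -4.189
vertex 0.3 -0.448 -3.352
vertex -0.759 -1.512 -2.667
endloop
endfacet
facet normal -0.364 0.732 0.576
outer loop
vertex -1.101 -0.824 -2.126
vertex -1.501 0.712 -4.333
vertex -2.56 -0.352 -3.648
endloop
endfacet
facet normal 0.675 -0.217 0.705
outer loop
vertex -0.043 0.241 -2.811
vertex -1.101 -0.824 -2.126
vertex 0.3 -0.448 -3.352
endloop
endfacet
facet normal -0.364 0.732 0.576
outer loop
vertex -0.043 0.241 -2.811
vertex -1.501 0.712 -4.333
vertex -1.101 -0.824 -2.126
endloop
endfacet
facet normal -0.675 0.218 -0.705
outer loop
vertex -2.56 -0.352 -3.648
vertex -1.501 0.712 -4.333
vertex -2.217 -1.041 -4.189
endloop
endfacet
facet normal 0.364 -0.732 -0.576
outer loop
vertex -1.159 0.024 -4.874
vertex 0.3 -0.448 -3.352
vertex -2.217 -1.041 -4.189
endloop
endfacet
facet normal -0.676 0.218 -0.704
outer loop
vertex -2.217 -1.041 -4.189
vertex -1.501 0.712 -4.333
vertex -1.159 0.024 -4.874
endloop
endfacet
facet normal 0.642 0.645 -0.415
outer loop
vertex -1.159 0.024 -4.874
vertex -0.043 0.241 -2.811
vertex 0.3 -0.448 -3.352
endloop
endfacet
facet normal 0.642 0.645 -0.415
outer loop
vertex -1.501 0.712 -4.333
vertex -0.043 0.241 -2.811
vertex -1.159 0.024 -4.874
endloop
endfacet
facet normal -0.085 0.933 -0.350
outer loop
vertex 4.293 -0.62 -0.943
vertex 3.832 -0.932 -1.662
vertex 3.386 -0.689 -0.907
endloop
endfacet
facet normal 0.043 -0.043 0.998
outer loop
vertex 4.293 -0.62 -0.943
vertex 3.386 -0.689 -0.907
vertex 3.988 -2.648 -1.018
endloop
endfacet
facet normal -0.085 0.933 -0.350
outer loop
vertex 3.386 -0.689 -0.907
vertex 3.832 -0.932 -1.662
vertex 2.925 -1.001 -1.626
endloop
endfacet
facet normal -0.755 -0.266 0.599
outer loop
vertex 3.386 -0.689 -0.907
vertex 2.925 -1.001 -1.626
vertex 3.988 -2.648 -1.018
endloop
endfacet
facet normal -0.085 0.933 -0.350
outer loop
vertex 2.925 -1.001 -1.626
vertex 3.832 -0.932 -1.662
vertex 3.37 -1.244 -2.382
endloop
endfacet
facet normal -0.765 -0.590 -0.261
outer loop
vertex 2.925 -1.001 -1.626
vertex 3.37 -1.244 -2.382
vertex 3.988 -2.648 -1.018
endloop
endfacet
facet normal -0.085 0.933 -0.350
outer loop
vertex 3.37 -1.244 -2.382
vertex 3.832 -0.932 -1.662
vertex 4.277 -1.175 -2.418
endloop
endfacet
facet normal 0.024 -0.691 -0.722
outer loop
vertex 3.37 -1.244 -2.382
vertex 4.277 -1.175 -2.418
vertex 3.988 -2.648 -1.018
endloop
endfacet
facet normal -0.086 0.933 -0.350
outer loop
vertex 4.277 -1.175 -2.418
vertex 3.832 -0.932 -1.662
vertex 4.738 -0.862 -1.698
endloop
endfacet
facet normal 0.822 -0.468 -0.323
outer loop
vertex 4.277 -1.175 -2.418
vertex 4.738 -0.862 -1.698
vertex 3.988 -2.648 -1.018
endloop
endfacet
facet normal -0.086 0.933 -0.350
outer loop
vertex 4.738 -0.862 -1.698
vertex 3.832 -0.932 -1.662
vertex 4.293 -0.62 -0.943
endloop
endfacet
facet normal 0.831 -0.145 0.536
outer loop
vertex 4.738 -0.862 -1.698
vertex 4.293 -0.62 -0.943
vertex 3.988 -2.648 -1.018
endloop
endfacet

endsolid


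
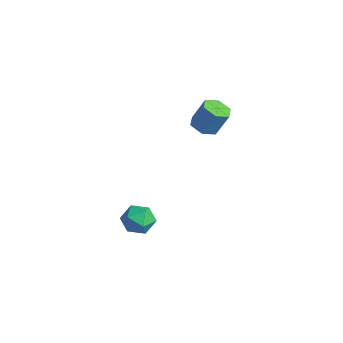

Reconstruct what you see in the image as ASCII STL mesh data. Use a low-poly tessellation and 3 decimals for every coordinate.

solid 
facet normal -0.807 0.400 0.435
outer loop
vertex -4.239 -0.366 -3.296
vertex -3.939 -0.639 -2.488
vertex -3.706 0.175 -2.805
endloop
endfacet
facet normal -0.630 0.761 -0.155
outer loop
vertex -4.239 -0.366 -3.296
vertex -3.706 0.175 -2.805
vertex -3.576 0.101 -3.696
endloop
endfacet
facet normal -0.641 0.306 -0.704
outer loop
vertex -4.239 -0.366 -3.296
vertex -3.576 0.101 -3.696
vertex -3.729 -0.759 -3.931
endloop
endfacet
facet normal -0.825 -0.337 -0.454
outer loop
vertex -4.239 -0.366 -3.296
vertex -3.729 -0.759 -3.931
vertex -3.953 -1.216 -3.184
endloop
endfacet
facet normal -0.927 -0.279 0.250
outer loop
vertex -4.239 -0.366 -3.296
vertex -3.953 -1.216 -3.184
vertex -3.939 -0.639 -2.488
endloop
endfacet
facet normal 0.040 0.996 -0.077
outer loop
vertex -3.576 0.101 -3.696
vertex -3.706 0.175 -2.805
vertex -2.867 0.116 -3.136
endloop
endfacet
facet normal -0.247 0.412 0.877
outer loop
vertex -3.706 0.175 -2.805
vertex -3.939 -0.639 -2.488
vertex -3.091 -0.341 -2.389
endloop
endfacet
facet normal -0.442 -0.686 0.578
outer loop
vertex -3.939 -0.639 -2.488
vertex -3.953 -1.216 -3.184
vertex -3.244 -1.201 -2.624
endloop
endfacet
facet normal -0.276 -0.781 -0.560
outer loop
vertex -3.953 -1.216 -3.184
vertex -3.729 -0.759 -3.931
vertex -3.114 -1.275 -3.515
endloop
endfacet
facet normal 0.021 0.260 -0.965
outer loop
vertex -3.729 -0.759 -3.931
vertex -3.576 0.101 -3.696
vertex -2.881 -0.461 -3.832
endloop
endfacet
facet normal 0.825 0.337 0.454
outer loop
vertex -2.581 -0.734 -3.024
vertex -2.867 0.116 -3.136
vertex -3.091 -0.341 -2.389
endloop
endfacet
facet normal 0.641 -0.306 0.704
outer loop
vertex -2.581 -0.734 -3.024
vertex -3.091 -0.341 -2.389
vertex -3.244 -1.201 -2.624
endloop
endfacet
facet normal 0.630 -0.761 0.155
outer loop
vertex -2.581 -0.734 -3.024
vertex -3.244 -1.201 -2.624
vertex -3.114 -1.275 -3.515
endloop
endfacet
facet normal 0.807 -0.400 -0.435
outer loop
vertex -2.581 -0.734 -3.024
vertex -3.114 -1.275 -3.515
vertex -2.881 -0.461 -3.832
endloop
endfacet
facet normal 0.927 0.279 -0.250
outer loop
vertex -2.581 -0.734 -3.024
vertex -2.881 -0.461 -3.832
vertex -2.867 0.116 -3.136
endloop
endfacet
facet normal 0.276 0.781 0.560
outer loop
vertex -3.091 -0.341 -2.389
vertex -2.867 0.116 -3.136
vertex -3.706 0.175 -2.805
endloop
endfacet
facet normal -0.021 -0.260 0.965
outer loop
vertex -3.244 -1.201 -2.624
vertex -3.091 -0.341 -2.389
vertex -3.939 -0.639 -2.488
endloop
endfacet
facet normal -0.040 -0.996 0.077
outer loop
vertex -3.114 -1.275 -3.515
vertex -3.244 -1.201 -2.624
vertex -3.953 -1.216 -3.184
endloop
endfacet
facet normal 0.247 -0.412 -0.877
outer loop
vertex -2.881 -0.461 -3.832
vertex -3.114 -1.275 -3.515
vertex -3.729 -0.759 -3.931
endloop
endfacet
facet normal 0.442 0.686 -0.578
outer loop
vertex -2.867 0.116 -3.136
vertex -2.881 -0.461 -3.832
vertex -3.576 0.101 -3.696
endloop
endfacet
facet normal -0.278 -0.330 -0.902
outer loop
vertex -2.737 3.126 1.905
vertex -3.366 2.867 2.194
vertex -3.337 3.558 1.932
endloop
endfacet
facet normal 0.514 0.741 -0.431
outer loop
vertex -2.737 3.126 1.905
vertex -3.337 3.558 1.932
vertex -2.344 3.592 3.176
endloop
endfacet
facet normal 0.514 0.741 -0.431
outer loop
vertex -2.344 3.592 3.176
vertex -3.337 3.558 1.932
vertex -2.944 4.024 3.203
endloop
endfacet
facet normal 0.279 0.331 0.901
outer loop
vertex -2.344 3.592 3.176
vertex -2.944 4.024 3.203
vertex -2.974 3.333 3.466
endloop
endfacet
facet normal -0.278 -0.330 -0.902
outer loop
vertex -3.337 3.558 1.932
vertex -3.366 2.867 2.194
vertex -3.966 3.299 2.221
endloop
endfacet
facet normal -0.445 0.876 -0.184
outer loop
vertex -3.337 3.558 1.932
vertex -3.966 3.299 2.221
vertex -2.944 4.024 3.203
endloop
endfacet
facet normal -0.445 0.876 -0.184
outer loop
vertex -2.944 4.024 3.203
vertex -3.966 3.299 2.221
vertex -3.574 3.765 3.493
endloop
endfacet
facet normal 0.279 0.331 0.901
outer loop
vertex -2.944 4.024 3.203
vertex -3.574 3.765 3.493
vertex -2.974 3.333 3.466
endloop
endfacet
facet normal -0.279 -0.331 -0.901
outer loop
vertex -3.966 3.299 2.221
vertex -3.366 2.867 2.194
vertex -3.996 2.608 2.484
endloop
endfacet
facet normal -0.960 0.135 0.246
outer loop
vertex -3.966 3.299 2.221
vertex -3.996 2.608 2.484
vertex -3.574 3.765 3.493
endloop
endfacet
facet normal -0.960 0.134 0.248
outer loop
vertex -3.574 3.765 3.493
vertex -3.996 2.608 2.484
vertex -3.603 3.074 3.755
endloop
endfacet
facet normal 0.278 0.330 0.902
outer loop
vertex -3.574 3.765 3.493
vertex -3.603 3.074 3.755
vertex -2.974 3.333 3.466
endloop
endfacet
facet normal -0.279 -0.331 -0.901
outer loop
vertex -3.996 2.608 2.484
vertex -3.366 2.867 2.194
vertex -3.396 2.176 2.457
endloop
endfacet
facet normal -0.514 -0.741 0.431
outer loop
vertex -3.996 2.608 2.484
vertex -3.396 2.176 2.457
vertex -3.603 3.074 3.755
endloop
endfacet
facet normal -0.514 -0.741 0.431
outer loop
vertex -3.603 3.074 3.755
vertex -3.396 2.176 2.457
vertex -3.003 2.642 3.728
endloop
endfacet
facet normal 0.278 0.330 0.902
outer loop
vertex -3.603 3.074 3.755
vertex -3.003 2.642 3.728
vertex -2.974 3.333 3.466
endloop
endfacet
facet normal -0.279 -0.331 -0.901
outer loop
vertex -3.396 2.176 2.457
vertex -3.366 2.867 2.194
vertex -2.766 2.435 2.167
endloop
endfacet
facet normal 0.445 -0.877 0.184
outer loop
vertex -3.396 2.176 2.457
vertex -2.766 2.435 2.167
vertex -3.003 2.642 3.728
endloop
endfacet
facet normal 0.445 -0.876 0.184
outer loop
vertex -3.003 2.642 3.728
vertex -2.766 2.435 2.167
vertex -2.374 2.901 3.439
endloop
endfacet
facet normal 0.278 0.330 0.902
outer loop
vertex -3.003 2.642 3.728
vertex -2.374 2.901 3.439
vertex -2.974 3.333 3.466
endloop
endfacet
facet normal -0.278 -0.330 -0.902
outer loop
vertex -2.766 2.435 2.167
vertex -3.366 2.867 2.194
vertex -2.737 3.126 1.905
endloop
endfacet
facet normal 0.960 -0.134 -0.247
outer loop
vertex -2.766 2.435 2.167
vertex -2.737 3.126 1.905
vertex -2.374 2.901 3.439
endloop
endfacet
facet normal 0.959 -0.136 -0.247
outer loop
vertex -2.374 2.901 3.439
vertex -2.737 3.126 1.905
vertex -2.344 3.592 3.176
endloop
endfacet
facet normal 0.279 0.331 0.901
outer loop
vertex -2.374 2.901 3.439
vertex -2.344 3.592 3.176
vertex -2.974 3.333 3.466
endloop
endfacet

endsolid


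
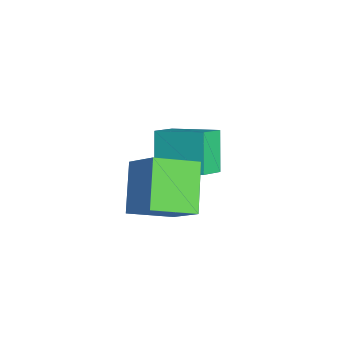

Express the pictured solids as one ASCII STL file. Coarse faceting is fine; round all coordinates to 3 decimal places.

solid 
facet normal -0.462 0.651 -0.602
outer loop
vertex -2.594 -0.908 -0.924
vertex -1.392 0.446 -0.381
vertex -1.524 -1.341 -2.213
endloop
endfacet
facet normal -0.636 -0.716 -0.287
outer loop
vertex -0.868 -2.266 -1.359
vertex -2.594 -0.908 -0.924
vertex -1.524 -1.341 -2.213
endloop
endfacet
facet normal -0.462 0.651 -0.602
outer loop
vertex -1.524 -1.341 -2.213
vertex -1.392 0.446 -0.381
vertex -0.322 0.013 -1.67
endloop
endfacet
facet normal 0.618 -0.250 -0.745
outer loop
vertex -0.322 0.013 -1.67
vertex -0.868 -2.266 -1.359
vertex -1.524 -1.341 -2.213
endloop
endfacet
facet normal -0.618 0.250 0.745
outer loop
vertex -2.594 -0.908 -0.924
vertex -0.736 -0.479 0.473
vertex -1.392 0.446 -0.381
endloop
endfacet
facet normal -0.636 -0.716 -0.287
outer loop
vertex -1.938 -1.833 -0.07
vertex -2.594 -0.908 -0.924
vertex -0.868 -2.266 -1.359
endloop
endfacet
facet normal -0.618 0.250 0.745
outer loop
vertex -1.938 -1.833 -0.07
vertex -0.736 -0.479 0.473
vertex -2.594 -0.908 -0.924
endloop
endfacet
facet normal 0.636 0.716 0.287
outer loop
vertex -1.392 0.446 -0.381
vertex -0.736 -0.479 0.473
vertex -0.322 0.013 -1.67
endloop
endfacet
facet normal 0.618 -0.250 -0.745
outer loop
vertex 0.334 -0.912 -0.816
vertex -0.868 -2.266 -1.359
vertex -0.322 0.013 -1.67
endloop
endfacet
facet normal 0.636 0.716 0.287
outer loop
vertex -0.322 0.013 -1.67
vertex -0.736 -0.479 0.473
vertex 0.334 -0.912 -0.816
endloop
endfacet
facet normal 0.462 -0.651 0.602
outer loop
vertex 0.334 -0.912 -0.816
vertex -1.938 -1.833 -0.07
vertex -0.868 -2.266 -1.359
endloop
endfacet
facet normal 0.462 -0.651 0.602
outer loop
vertex -0.736 -0.479 0.473
vertex -1.938 -1.833 -0.07
vertex 0.334 -0.912 -0.816
endloop
endfacet
facet normal -0.670 -0.196 -0.716
outer loop
vertex 0.157 -3.567 0.851
vertex 0.388 -1.951 0.193
vertex 1.632 -4.263 -0.34
endloop
endfacet
facet normal -0.131 -0.918 0.374
outer loop
vertex 2.912 -3.889 1.027
vertex 0.157 -3.567 0.851
vertex 1.632 -4.263 -0.34
endloop
endfacet
facet normal -0.670 -0.196 -0.716
outer loop
vertex 1.632 -4.263 -0.34
vertex 0.388 -1.951 0.193
vertex 1.863 -2.647 -0.998
endloop
endfacet
facet normal 0.730 -0.345 -0.590
outer loop
vertex 1.863 -2.647 -0.998
vertex 2.912 -3.889 1.027
vertex 1.632 -4.263 -0.34
endloop
endfacet
facet normal -0.730 0.345 0.590
outer loop
vertex 0.157 -3.567 0.851
vertex 1.668 -1.577 1.56
vertex 0.388 -1.951 0.193
endloop
endfacet
facet normal -0.131 -0.918 0.374
outer loop
vertex 1.437 -3.193 2.218
vertex 0.157 -3.567 0.851
vertex 2.912 -3.889 1.027
endloop
endfacet
facet normal -0.730 0.345 0.590
outer loop
vertex 1.437 -3.193 2.218
vertex 1.668 -1.577 1.56
vertex 0.157 -3.567 0.851
endloop
endfacet
facet normal 0.131 0.918 -0.374
outer loop
vertex 0.388 -1.951 0.193
vertex 1.668 -1.577 1.56
vertex 1.863 -2.647 -0.998
endloop
endfacet
facet normal 0.730 -0.345 -0.590
outer loop
vertex 3.143 -2.273 0.369
vertex 2.912 -3.889 1.027
vertex 1.863 -2.647 -0.998
endloop
endfacet
facet normal 0.131 0.918 -0.374
outer loop
vertex 1.863 -2.647 -0.998
vertex 1.668 -1.577 1.56
vertex 3.143 -2.273 0.369
endloop
endfacet
facet normal 0.670 0.196 0.716
outer loop
vertex 3.143 -2.273 0.369
vertex 1.437 -3.193 2.218
vertex 2.912 -3.889 1.027
endloop
endfacet
facet normal 0.670 0.196 0.716
outer loop
vertex 1.668 -1.577 1.56
vertex 1.437 -3.193 2.218
vertex 3.143 -2.273 0.369
endloop
endfacet

endsolid


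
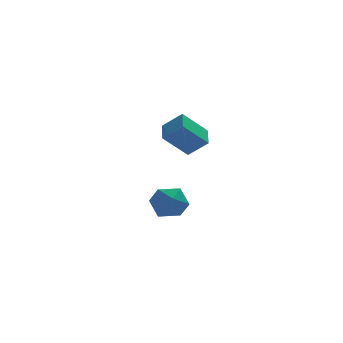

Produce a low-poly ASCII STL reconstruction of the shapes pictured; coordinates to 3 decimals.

solid 
facet normal -0.549 0.637 0.541
outer loop
vertex -4.7 1.27 -3.614
vertex -4.322 0.704 -2.564
vertex -3.666 1.663 -3.028
endloop
endfacet
facet normal -0.324 0.944 -0.062
outer loop
vertex -4.7 1.27 -3.614
vertex -3.666 1.663 -3.028
vertex -3.683 1.575 -4.276
endloop
endfacet
facet normal -0.564 0.556 -0.611
outer loop
vertex -4.7 1.27 -3.614
vertex -3.683 1.575 -4.276
vertex -4.349 0.561 -4.583
endloop
endfacet
facet normal -0.938 0.008 -0.346
outer loop
vertex -4.7 1.27 -3.614
vertex -4.349 0.561 -4.583
vertex -4.744 0.023 -3.524
endloop
endfacet
facet normal -0.929 0.059 0.366
outer loop
vertex -4.7 1.27 -3.614
vertex -4.744 0.023 -3.524
vertex -4.322 0.704 -2.564
endloop
endfacet
facet normal 0.389 0.918 -0.070
outer loop
vertex -3.683 1.575 -4.276
vertex -3.666 1.663 -3.028
vertex -2.676 1.197 -3.636
endloop
endfacet
facet normal 0.025 0.422 0.906
outer loop
vertex -3.666 1.663 -3.028
vertex -4.322 0.704 -2.564
vertex -3.071 0.659 -2.577
endloop
endfacet
facet normal -0.589 -0.514 0.624
outer loop
vertex -4.322 0.704 -2.564
vertex -4.744 0.023 -3.524
vertex -3.737 -0.355 -2.884
endloop
endfacet
facet normal -0.605 -0.596 -0.528
outer loop
vertex -4.744 0.023 -3.524
vertex -4.349 0.561 -4.583
vertex -3.754 -0.443 -4.132
endloop
endfacet
facet normal 0.000 0.289 -0.957
outer loop
vertex -4.349 0.561 -4.583
vertex -3.683 1.575 -4.276
vertex -3.098 0.516 -4.596
endloop
endfacet
facet normal 0.938 -0.008 0.346
outer loop
vertex -2.72 -0.05 -3.546
vertex -2.676 1.197 -3.636
vertex -3.071 0.659 -2.577
endloop
endfacet
facet normal 0.564 -0.556 0.611
outer loop
vertex -2.72 -0.05 -3.546
vertex -3.071 0.659 -2.577
vertex -3.737 -0.355 -2.884
endloop
endfacet
facet normal 0.324 -0.944 0.062
outer loop
vertex -2.72 -0.05 -3.546
vertex -3.737 -0.355 -2.884
vertex -3.754 -0.443 -4.132
endloop
endfacet
facet normal 0.549 -0.637 -0.541
outer loop
vertex -2.72 -0.05 -3.546
vertex -3.754 -0.443 -4.132
vertex -3.098 0.516 -4.596
endloop
endfacet
facet normal 0.929 -0.059 -0.366
outer loop
vertex -2.72 -0.05 -3.546
vertex -3.098 0.516 -4.596
vertex -2.676 1.197 -3.636
endloop
endfacet
facet normal 0.605 0.596 0.528
outer loop
vertex -3.071 0.659 -2.577
vertex -2.676 1.197 -3.636
vertex -3.666 1.663 -3.028
endloop
endfacet
facet normal -0.000 -0.289 0.957
outer loop
vertex -3.737 -0.355 -2.884
vertex -3.071 0.659 -2.577
vertex -4.322 0.704 -2.564
endloop
endfacet
facet normal -0.389 -0.918 0.070
outer loop
vertex -3.754 -0.443 -4.132
vertex -3.737 -0.355 -2.884
vertex -4.744 0.023 -3.524
endloop
endfacet
facet normal -0.025 -0.422 -0.906
outer loop
vertex -3.098 0.516 -4.596
vertex -3.754 -0.443 -4.132
vertex -4.349 0.561 -4.583
endloop
endfacet
facet normal 0.589 0.514 -0.624
outer loop
vertex -2.676 1.197 -3.636
vertex -3.098 0.516 -4.596
vertex -3.683 1.575 -4.276
endloop
endfacet
facet normal -0.716 -0.072 0.694
outer loop
vertex -4.146 -4.53 4.003
vertex -3.867 -3.225 4.425
vertex -5.116 -4.016 3.056
endloop
endfacet
facet normal -0.199 -0.932 -0.302
outer loop
vertex -3.713 -3.875 1.695
vertex -4.146 -4.53 4.003
vertex -5.116 -4.016 3.056
endloop
endfacet
facet normal -0.716 -0.072 0.695
outer loop
vertex -5.116 -4.016 3.056
vertex -3.867 -3.225 4.425
vertex -4.837 -2.711 3.479
endloop
endfacet
facet normal -0.669 0.355 -0.653
outer loop
vertex -4.837 -2.711 3.479
vertex -3.713 -3.875 1.695
vertex -5.116 -4.016 3.056
endloop
endfacet
facet normal 0.669 -0.354 0.653
outer loop
vertex -4.146 -4.53 4.003
vertex -2.464 -3.084 3.064
vertex -3.867 -3.225 4.425
endloop
endfacet
facet normal -0.199 -0.932 -0.302
outer loop
vertex -2.743 -4.389 2.641
vertex -4.146 -4.53 4.003
vertex -3.713 -3.875 1.695
endloop
endfacet
facet normal 0.669 -0.355 0.653
outer loop
vertex -2.743 -4.389 2.641
vertex -2.464 -3.084 3.064
vertex -4.146 -4.53 4.003
endloop
endfacet
facet normal 0.199 0.932 0.302
outer loop
vertex -3.867 -3.225 4.425
vertex -2.464 -3.084 3.064
vertex -4.837 -2.711 3.479
endloop
endfacet
facet normal -0.669 0.354 -0.653
outer loop
vertex -3.434 -2.57 2.117
vertex -3.713 -3.875 1.695
vertex -4.837 -2.711 3.479
endloop
endfacet
facet normal 0.199 0.932 0.302
outer loop
vertex -4.837 -2.711 3.479
vertex -2.464 -3.084 3.064
vertex -3.434 -2.57 2.117
endloop
endfacet
facet normal 0.716 0.072 -0.695
outer loop
vertex -3.434 -2.57 2.117
vertex -2.743 -4.389 2.641
vertex -3.713 -3.875 1.695
endloop
endfacet
facet normal 0.716 0.072 -0.694
outer loop
vertex -2.464 -3.084 3.064
vertex -2.743 -4.389 2.641
vertex -3.434 -2.57 2.117
endloop
endfacet

endsolid


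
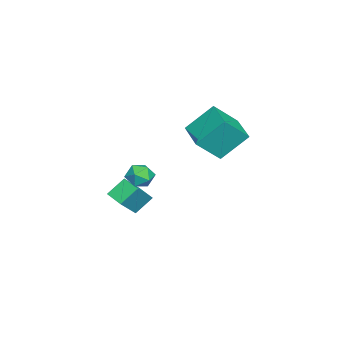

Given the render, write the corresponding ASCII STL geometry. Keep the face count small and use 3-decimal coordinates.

solid 
facet normal -0.509 0.639 0.577
outer loop
vertex -0.688 -1.348 0.16
vertex -1.034 -2.011 0.589
vertex -0.293 -1.663 0.858
endloop
endfacet
facet normal 0.106 0.927 0.359
outer loop
vertex -0.688 -1.348 0.16
vertex -0.293 -1.663 0.858
vertex 0.168 -1.447 0.163
endloop
endfacet
facet normal 0.109 0.929 -0.355
outer loop
vertex -0.688 -1.348 0.16
vertex 0.168 -1.447 0.163
vertex -0.288 -1.661 -0.537
endloop
endfacet
facet normal -0.505 0.641 -0.578
outer loop
vertex -0.688 -1.348 0.16
vertex -0.288 -1.661 -0.537
vertex -1.032 -2.009 -0.273
endloop
endfacet
facet normal -0.887 0.462 -0.001
outer loop
vertex -0.688 -1.348 0.16
vertex -1.032 -2.009 -0.273
vertex -1.034 -2.011 0.589
endloop
endfacet
facet normal 0.638 0.507 0.580
outer loop
vertex 0.168 -1.447 0.163
vertex -0.293 -1.663 0.858
vertex 0.352 -2.171 0.593
endloop
endfacet
facet normal -0.358 0.040 0.933
outer loop
vertex -0.293 -1.663 0.858
vertex -1.034 -2.011 0.589
vertex -0.392 -2.519 0.857
endloop
endfacet
facet normal -0.969 -0.248 -0.003
outer loop
vertex -1.034 -2.011 0.589
vertex -1.032 -2.009 -0.273
vertex -0.848 -2.733 0.157
endloop
endfacet
facet normal -0.351 0.042 -0.935
outer loop
vertex -1.032 -2.009 -0.273
vertex -0.288 -1.661 -0.537
vertex -0.387 -2.517 -0.538
endloop
endfacet
facet normal 0.642 0.509 -0.574
outer loop
vertex -0.288 -1.661 -0.537
vertex 0.168 -1.447 0.163
vertex 0.354 -2.169 -0.269
endloop
endfacet
facet normal 0.505 -0.641 0.578
outer loop
vertex 0.008 -2.832 0.16
vertex 0.352 -2.171 0.593
vertex -0.392 -2.519 0.857
endloop
endfacet
facet normal -0.109 -0.929 0.355
outer loop
vertex 0.008 -2.832 0.16
vertex -0.392 -2.519 0.857
vertex -0.848 -2.733 0.157
endloop
endfacet
facet normal -0.106 -0.927 -0.359
outer loop
vertex 0.008 -2.832 0.16
vertex -0.848 -2.733 0.157
vertex -0.387 -2.517 -0.538
endloop
endfacet
facet normal 0.509 -0.639 -0.577
outer loop
vertex 0.008 -2.832 0.16
vertex -0.387 -2.517 -0.538
vertex 0.354 -2.169 -0.269
endloop
endfacet
facet normal 0.887 -0.462 0.001
outer loop
vertex 0.008 -2.832 0.16
vertex 0.354 -2.169 -0.269
vertex 0.352 -2.171 0.593
endloop
endfacet
facet normal 0.351 -0.042 0.935
outer loop
vertex -0.392 -2.519 0.857
vertex 0.352 -2.171 0.593
vertex -0.293 -1.663 0.858
endloop
endfacet
facet normal -0.642 -0.509 0.574
outer loop
vertex -0.848 -2.733 0.157
vertex -0.392 -2.519 0.857
vertex -1.034 -2.011 0.589
endloop
endfacet
facet normal -0.638 -0.507 -0.580
outer loop
vertex -0.387 -2.517 -0.538
vertex -0.848 -2.733 0.157
vertex -1.032 -2.009 -0.273
endloop
endfacet
facet normal 0.358 -0.040 -0.933
outer loop
vertex 0.354 -2.169 -0.269
vertex -0.387 -2.517 -0.538
vertex -0.288 -1.661 -0.537
endloop
endfacet
facet normal 0.969 0.248 0.003
outer loop
vertex 0.352 -2.171 0.593
vertex 0.354 -2.169 -0.269
vertex 0.168 -1.447 0.163
endloop
endfacet
facet normal -0.655 0.258 -0.710
outer loop
vertex -4.166 -3.256 -2.986
vertex -3.497 -2.311 -3.26
vertex -3.47 -4.015 -3.905
endloop
endfacet
facet normal -0.562 -0.795 0.231
outer loop
vertex -2.263 -4.489 -2.6
vertex -4.166 -3.256 -2.986
vertex -3.47 -4.015 -3.905
endloop
endfacet
facet normal -0.656 0.258 -0.710
outer loop
vertex -3.47 -4.015 -3.905
vertex -3.497 -2.311 -3.26
vertex -2.801 -3.069 -4.179
endloop
endfacet
facet normal 0.504 -0.550 -0.666
outer loop
vertex -2.801 -3.069 -4.179
vertex -2.263 -4.489 -2.6
vertex -3.47 -4.015 -3.905
endloop
endfacet
facet normal -0.504 0.550 0.666
outer loop
vertex -4.166 -3.256 -2.986
vertex -2.29 -2.785 -1.955
vertex -3.497 -2.311 -3.26
endloop
endfacet
facet normal -0.562 -0.795 0.230
outer loop
vertex -2.959 -3.731 -1.681
vertex -4.166 -3.256 -2.986
vertex -2.263 -4.489 -2.6
endloop
endfacet
facet normal -0.504 0.549 0.666
outer loop
vertex -2.959 -3.731 -1.681
vertex -2.29 -2.785 -1.955
vertex -4.166 -3.256 -2.986
endloop
endfacet
facet normal 0.561 0.795 -0.230
outer loop
vertex -3.497 -2.311 -3.26
vertex -2.29 -2.785 -1.955
vertex -2.801 -3.069 -4.179
endloop
endfacet
facet normal 0.504 -0.550 -0.666
outer loop
vertex -1.594 -3.544 -2.874
vertex -2.263 -4.489 -2.6
vertex -2.801 -3.069 -4.179
endloop
endfacet
facet normal 0.562 0.794 -0.231
outer loop
vertex -2.801 -3.069 -4.179
vertex -2.29 -2.785 -1.955
vertex -1.594 -3.544 -2.874
endloop
endfacet
facet normal 0.656 -0.258 0.710
outer loop
vertex -1.594 -3.544 -2.874
vertex -2.959 -3.731 -1.681
vertex -2.263 -4.489 -2.6
endloop
endfacet
facet normal 0.656 -0.258 0.710
outer loop
vertex -2.29 -2.785 -1.955
vertex -2.959 -3.731 -1.681
vertex -1.594 -3.544 -2.874
endloop
endfacet
facet normal -0.436 0.569 -0.697
outer loop
vertex -3.499 2.327 3.244
vertex -1.822 3.335 3.018
vertex -2.885 0.969 1.75
endloop
endfacet
facet normal -0.851 -0.512 0.115
outer loop
vertex -2.038 -0.135 3.102
vertex -3.499 2.327 3.244
vertex -2.885 0.969 1.75
endloop
endfacet
facet normal -0.436 0.569 -0.697
outer loop
vertex -2.885 0.969 1.75
vertex -1.822 3.335 3.018
vertex -1.207 1.977 1.524
endloop
endfacet
facet normal 0.291 -0.643 -0.708
outer loop
vertex -1.207 1.977 1.524
vertex -2.038 -0.135 3.102
vertex -2.885 0.969 1.75
endloop
endfacet
facet normal -0.291 0.643 0.708
outer loop
vertex -3.499 2.327 3.244
vertex -0.975 2.231 4.37
vertex -1.822 3.335 3.018
endloop
endfacet
facet normal -0.851 -0.512 0.115
outer loop
vertex -2.653 1.223 4.596
vertex -3.499 2.327 3.244
vertex -2.038 -0.135 3.102
endloop
endfacet
facet normal -0.291 0.644 0.708
outer loop
vertex -2.653 1.223 4.596
vertex -0.975 2.231 4.37
vertex -3.499 2.327 3.244
endloop
endfacet
facet normal 0.851 0.512 -0.115
outer loop
vertex -1.822 3.335 3.018
vertex -0.975 2.231 4.37
vertex -1.207 1.977 1.524
endloop
endfacet
facet normal 0.291 -0.644 -0.708
outer loop
vertex -0.361 0.873 2.876
vertex -2.038 -0.135 3.102
vertex -1.207 1.977 1.524
endloop
endfacet
facet normal 0.851 0.512 -0.115
outer loop
vertex -1.207 1.977 1.524
vertex -0.975 2.231 4.37
vertex -0.361 0.873 2.876
endloop
endfacet
facet normal 0.436 -0.569 0.697
outer loop
vertex -0.361 0.873 2.876
vertex -2.653 1.223 4.596
vertex -2.038 -0.135 3.102
endloop
endfacet
facet normal 0.436 -0.570 0.697
outer loop
vertex -0.975 2.231 4.37
vertex -2.653 1.223 4.596
vertex -0.361 0.873 2.876
endloop
endfacet

endsolid


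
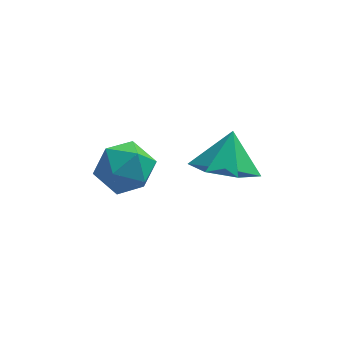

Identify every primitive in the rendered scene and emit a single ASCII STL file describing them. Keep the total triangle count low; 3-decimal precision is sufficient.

solid 
facet normal -0.170 -0.516 -0.839
outer loop
vertex 2.637 -4.463 1.875
vertex 1.785 -4.116 1.834
vertex 2.56 -3.779 1.47
endloop
endfacet
facet normal 0.888 0.304 0.345
outer loop
vertex 2.637 -4.463 1.875
vertex 2.56 -3.779 1.47
vertex 1.975 -3.544 2.766
endloop
endfacet
facet normal -0.170 -0.516 -0.839
outer loop
vertex 2.56 -3.779 1.47
vertex 1.785 -4.116 1.834
vertex 1.9 -3.349 1.339
endloop
endfacet
facet normal 0.532 0.842 0.087
outer loop
vertex 2.56 -3.779 1.47
vertex 1.9 -3.349 1.339
vertex 1.975 -3.544 2.766
endloop
endfacet
facet normal -0.170 -0.516 -0.839
outer loop
vertex 1.9 -3.349 1.339
vertex 1.785 -4.116 1.834
vertex 1.154 -3.497 1.581
endloop
endfacet
facet normal -0.148 0.979 0.142
outer loop
vertex 1.9 -3.349 1.339
vertex 1.154 -3.497 1.581
vertex 1.975 -3.544 2.766
endloop
endfacet
facet normal -0.170 -0.517 -0.839
outer loop
vertex 1.154 -3.497 1.581
vertex 1.785 -4.116 1.834
vertex 0.883 -4.111 2.014
endloop
endfacet
facet normal -0.639 0.611 0.467
outer loop
vertex 1.154 -3.497 1.581
vertex 0.883 -4.111 2.014
vertex 1.975 -3.544 2.766
endloop
endfacet
facet normal -0.170 -0.516 -0.839
outer loop
vertex 0.883 -4.111 2.014
vertex 1.785 -4.116 1.834
vertex 1.292 -4.729 2.311
endloop
endfacet
facet normal -0.572 0.015 0.820
outer loop
vertex 0.883 -4.111 2.014
vertex 1.292 -4.729 2.311
vertex 1.975 -3.544 2.766
endloop
endfacet
facet normal -0.171 -0.516 -0.839
outer loop
vertex 1.292 -4.729 2.311
vertex 1.785 -4.116 1.834
vertex 2.072 -4.886 2.249
endloop
endfacet
facet normal 0.002 -0.359 0.933
outer loop
vertex 1.292 -4.729 2.311
vertex 2.072 -4.886 2.249
vertex 1.975 -3.544 2.766
endloop
endfacet
facet normal -0.170 -0.516 -0.840
outer loop
vertex 2.072 -4.886 2.249
vertex 1.785 -4.116 1.834
vertex 2.637 -4.463 1.875
endloop
endfacet
facet normal 0.651 -0.231 0.723
outer loop
vertex 2.072 -4.886 2.249
vertex 2.637 -4.463 1.875
vertex 1.975 -3.544 2.766
endloop
endfacet
facet normal -0.646 -0.759 -0.074
outer loop
vertex -1.428 -3.637 1.139
vertex -0.834 -4.107 0.773
vertex -0.92 -4.115 1.609
endloop
endfacet
facet normal -0.793 -0.354 0.496
outer loop
vertex -1.428 -3.637 1.139
vertex -0.92 -4.115 1.609
vertex -1.113 -3.335 1.858
endloop
endfacet
facet normal -0.912 0.310 0.269
outer loop
vertex -1.428 -3.637 1.139
vertex -1.113 -3.335 1.858
vertex -1.148 -2.845 1.175
endloop
endfacet
facet normal -0.839 0.317 -0.442
outer loop
vertex -1.428 -3.637 1.139
vertex -1.148 -2.845 1.175
vertex -0.975 -3.322 0.504
endloop
endfacet
facet normal -0.675 -0.345 -0.652
outer loop
vertex -1.428 -3.637 1.139
vertex -0.975 -3.322 0.504
vertex -0.834 -4.107 0.773
endloop
endfacet
facet normal -0.214 -0.345 0.914
outer loop
vertex -1.113 -3.335 1.858
vertex -0.92 -4.115 1.609
vertex -0.325 -3.618 1.936
endloop
endfacet
facet normal 0.023 -1.000 -0.007
outer loop
vertex -0.92 -4.115 1.609
vertex -0.834 -4.107 0.773
vertex -0.152 -4.095 1.265
endloop
endfacet
facet normal -0.024 -0.328 -0.944
outer loop
vertex -0.834 -4.107 0.773
vertex -0.975 -3.322 0.504
vertex -0.187 -3.605 0.582
endloop
endfacet
facet normal -0.289 0.743 -0.603
outer loop
vertex -0.975 -3.322 0.504
vertex -1.148 -2.845 1.175
vertex -0.38 -2.825 0.831
endloop
endfacet
facet normal -0.407 0.732 0.546
outer loop
vertex -1.148 -2.845 1.175
vertex -1.113 -3.335 1.858
vertex -0.466 -2.833 1.667
endloop
endfacet
facet normal 0.839 -0.317 0.442
outer loop
vertex 0.128 -3.303 1.301
vertex -0.325 -3.618 1.936
vertex -0.152 -4.095 1.265
endloop
endfacet
facet normal 0.912 -0.310 -0.269
outer loop
vertex 0.128 -3.303 1.301
vertex -0.152 -4.095 1.265
vertex -0.187 -3.605 0.582
endloop
endfacet
facet normal 0.793 0.354 -0.496
outer loop
vertex 0.128 -3.303 1.301
vertex -0.187 -3.605 0.582
vertex -0.38 -2.825 0.831
endloop
endfacet
facet normal 0.646 0.759 0.074
outer loop
vertex 0.128 -3.303 1.301
vertex -0.38 -2.825 0.831
vertex -0.466 -2.833 1.667
endloop
endfacet
facet normal 0.675 0.345 0.652
outer loop
vertex 0.128 -3.303 1.301
vertex -0.466 -2.833 1.667
vertex -0.325 -3.618 1.936
endloop
endfacet
facet normal 0.289 -0.743 0.603
outer loop
vertex -0.152 -4.095 1.265
vertex -0.325 -3.618 1.936
vertex -0.92 -4.115 1.609
endloop
endfacet
facet normal 0.407 -0.732 -0.546
outer loop
vertex -0.187 -3.605 0.582
vertex -0.152 -4.095 1.265
vertex -0.834 -4.107 0.773
endloop
endfacet
facet normal 0.214 0.345 -0.914
outer loop
vertex -0.38 -2.825 0.831
vertex -0.187 -3.605 0.582
vertex -0.975 -3.322 0.504
endloop
endfacet
facet normal -0.023 1.000 0.007
outer loop
vertex -0.466 -2.833 1.667
vertex -0.38 -2.825 0.831
vertex -1.148 -2.845 1.175
endloop
endfacet
facet normal 0.024 0.328 0.944
outer loop
vertex -0.325 -3.618 1.936
vertex -0.466 -2.833 1.667
vertex -1.113 -3.335 1.858
endloop
endfacet

endsolid


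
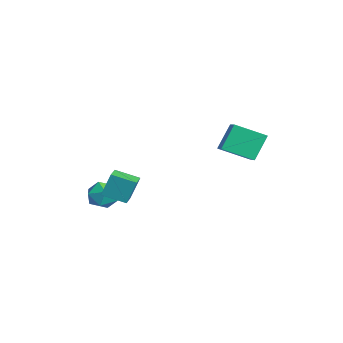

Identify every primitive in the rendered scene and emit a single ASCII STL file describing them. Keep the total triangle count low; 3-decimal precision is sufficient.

solid 
facet normal -0.300 0.479 0.825
outer loop
vertex -0.086 2.732 3.409
vertex 1.624 2.484 4.174
vertex 0.519 4.468 2.62
endloop
endfacet
facet normal -0.905 0.131 -0.405
outer loop
vertex 1.076 3.576 1.086
vertex -0.086 2.732 3.409
vertex 0.519 4.468 2.62
endloop
endfacet
facet normal -0.300 0.479 0.825
outer loop
vertex 0.519 4.468 2.62
vertex 1.624 2.484 4.174
vertex 2.229 4.219 3.386
endloop
endfacet
facet normal 0.303 0.868 -0.394
outer loop
vertex 2.229 4.219 3.386
vertex 1.076 3.576 1.086
vertex 0.519 4.468 2.62
endloop
endfacet
facet normal -0.302 -0.868 0.395
outer loop
vertex -0.086 2.732 3.409
vertex 2.181 1.592 2.64
vertex 1.624 2.484 4.174
endloop
endfacet
facet normal -0.905 0.132 -0.405
outer loop
vertex 0.471 1.841 1.874
vertex -0.086 2.732 3.409
vertex 1.076 3.576 1.086
endloop
endfacet
facet normal -0.303 -0.868 0.394
outer loop
vertex 0.471 1.841 1.874
vertex 2.181 1.592 2.64
vertex -0.086 2.732 3.409
endloop
endfacet
facet normal 0.905 -0.132 0.405
outer loop
vertex 1.624 2.484 4.174
vertex 2.181 1.592 2.64
vertex 2.229 4.219 3.386
endloop
endfacet
facet normal 0.302 0.868 -0.394
outer loop
vertex 2.786 3.328 1.851
vertex 1.076 3.576 1.086
vertex 2.229 4.219 3.386
endloop
endfacet
facet normal 0.905 -0.131 0.405
outer loop
vertex 2.229 4.219 3.386
vertex 2.181 1.592 2.64
vertex 2.786 3.328 1.851
endloop
endfacet
facet normal 0.300 -0.479 -0.825
outer loop
vertex 2.786 3.328 1.851
vertex 0.471 1.841 1.874
vertex 1.076 3.576 1.086
endloop
endfacet
facet normal 0.300 -0.479 -0.825
outer loop
vertex 2.181 1.592 2.64
vertex 0.471 1.841 1.874
vertex 2.786 3.328 1.851
endloop
endfacet
facet normal -0.449 0.843 0.298
outer loop
vertex -3.451 -3.036 -3.225
vertex -4.027 -3.603 -2.489
vertex -3.056 -3.182 -2.216
endloop
endfacet
facet normal 0.210 0.976 0.059
outer loop
vertex -3.451 -3.036 -3.225
vertex -3.056 -3.182 -2.216
vertex -2.393 -3.272 -3.081
endloop
endfacet
facet normal 0.250 0.747 -0.615
outer loop
vertex -3.451 -3.036 -3.225
vertex -2.393 -3.272 -3.081
vertex -2.955 -3.749 -3.889
endloop
endfacet
facet normal -0.383 0.472 -0.794
outer loop
vertex -3.451 -3.036 -3.225
vertex -2.955 -3.749 -3.889
vertex -3.965 -3.954 -3.523
endloop
endfacet
facet normal -0.816 0.531 -0.229
outer loop
vertex -3.451 -3.036 -3.225
vertex -3.965 -3.954 -3.523
vertex -4.027 -3.603 -2.489
endloop
endfacet
facet normal 0.668 0.593 0.450
outer loop
vertex -2.393 -3.272 -3.081
vertex -3.056 -3.182 -2.216
vertex -2.315 -3.986 -2.257
endloop
endfacet
facet normal -0.398 0.376 0.837
outer loop
vertex -3.056 -3.182 -2.216
vertex -4.027 -3.603 -2.489
vertex -3.325 -4.191 -1.891
endloop
endfacet
facet normal -0.992 -0.127 -0.016
outer loop
vertex -4.027 -3.603 -2.489
vertex -3.965 -3.954 -3.523
vertex -3.887 -4.668 -2.699
endloop
endfacet
facet normal -0.292 -0.222 -0.930
outer loop
vertex -3.965 -3.954 -3.523
vertex -2.955 -3.749 -3.889
vertex -3.224 -4.758 -3.564
endloop
endfacet
facet normal 0.734 0.223 -0.642
outer loop
vertex -2.955 -3.749 -3.889
vertex -2.393 -3.272 -3.081
vertex -2.253 -4.337 -3.291
endloop
endfacet
facet normal 0.383 -0.472 0.794
outer loop
vertex -2.829 -4.904 -2.555
vertex -2.315 -3.986 -2.257
vertex -3.325 -4.191 -1.891
endloop
endfacet
facet normal -0.250 -0.747 0.615
outer loop
vertex -2.829 -4.904 -2.555
vertex -3.325 -4.191 -1.891
vertex -3.887 -4.668 -2.699
endloop
endfacet
facet normal -0.210 -0.976 -0.059
outer loop
vertex -2.829 -4.904 -2.555
vertex -3.887 -4.668 -2.699
vertex -3.224 -4.758 -3.564
endloop
endfacet
facet normal 0.449 -0.843 -0.298
outer loop
vertex -2.829 -4.904 -2.555
vertex -3.224 -4.758 -3.564
vertex -2.253 -4.337 -3.291
endloop
endfacet
facet normal 0.816 -0.531 0.229
outer loop
vertex -2.829 -4.904 -2.555
vertex -2.253 -4.337 -3.291
vertex -2.315 -3.986 -2.257
endloop
endfacet
facet normal 0.292 0.222 0.930
outer loop
vertex -3.325 -4.191 -1.891
vertex -2.315 -3.986 -2.257
vertex -3.056 -3.182 -2.216
endloop
endfacet
facet normal -0.734 -0.223 0.642
outer loop
vertex -3.887 -4.668 -2.699
vertex -3.325 -4.191 -1.891
vertex -4.027 -3.603 -2.489
endloop
endfacet
facet normal -0.668 -0.593 -0.450
outer loop
vertex -3.224 -4.758 -3.564
vertex -3.887 -4.668 -2.699
vertex -3.965 -3.954 -3.523
endloop
endfacet
facet normal 0.398 -0.376 -0.837
outer loop
vertex -2.253 -4.337 -3.291
vertex -3.224 -4.758 -3.564
vertex -2.955 -3.749 -3.889
endloop
endfacet
facet normal 0.992 0.127 0.016
outer loop
vertex -2.315 -3.986 -2.257
vertex -2.253 -4.337 -3.291
vertex -2.393 -3.272 -3.081
endloop
endfacet
facet normal -0.911 0.380 -0.163
outer loop
vertex 0.186 -3.952 0.723
vertex 0.814 -2.656 0.234
vertex 0.213 -4.528 -0.77
endloop
endfacet
facet normal -0.413 -0.852 0.321
outer loop
vertex 1.306 -4.984 -0.574
vertex 0.186 -3.952 0.723
vertex 0.213 -4.528 -0.77
endloop
endfacet
facet normal -0.911 0.380 -0.163
outer loop
vertex 0.213 -4.528 -0.77
vertex 0.814 -2.656 0.234
vertex 0.841 -3.233 -1.259
endloop
endfacet
facet normal 0.017 -0.360 -0.933
outer loop
vertex 0.841 -3.233 -1.259
vertex 1.306 -4.984 -0.574
vertex 0.213 -4.528 -0.77
endloop
endfacet
facet normal -0.017 0.360 0.933
outer loop
vertex 0.186 -3.952 0.723
vertex 1.907 -3.112 0.43
vertex 0.814 -2.656 0.234
endloop
endfacet
facet normal -0.412 -0.852 0.322
outer loop
vertex 1.279 -4.407 0.919
vertex 0.186 -3.952 0.723
vertex 1.306 -4.984 -0.574
endloop
endfacet
facet normal -0.017 0.360 0.933
outer loop
vertex 1.279 -4.407 0.919
vertex 1.907 -3.112 0.43
vertex 0.186 -3.952 0.723
endloop
endfacet
facet normal 0.413 0.852 -0.322
outer loop
vertex 0.814 -2.656 0.234
vertex 1.907 -3.112 0.43
vertex 0.841 -3.233 -1.259
endloop
endfacet
facet normal 0.017 -0.360 -0.933
outer loop
vertex 1.934 -3.688 -1.063
vertex 1.306 -4.984 -0.574
vertex 0.841 -3.233 -1.259
endloop
endfacet
facet normal 0.412 0.852 -0.321
outer loop
vertex 0.841 -3.233 -1.259
vertex 1.907 -3.112 0.43
vertex 1.934 -3.688 -1.063
endloop
endfacet
facet normal 0.911 -0.380 0.163
outer loop
vertex 1.934 -3.688 -1.063
vertex 1.279 -4.407 0.919
vertex 1.306 -4.984 -0.574
endloop
endfacet
facet normal 0.911 -0.380 0.163
outer loop
vertex 1.907 -3.112 0.43
vertex 1.279 -4.407 0.919
vertex 1.934 -3.688 -1.063
endloop
endfacet

endsolid
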